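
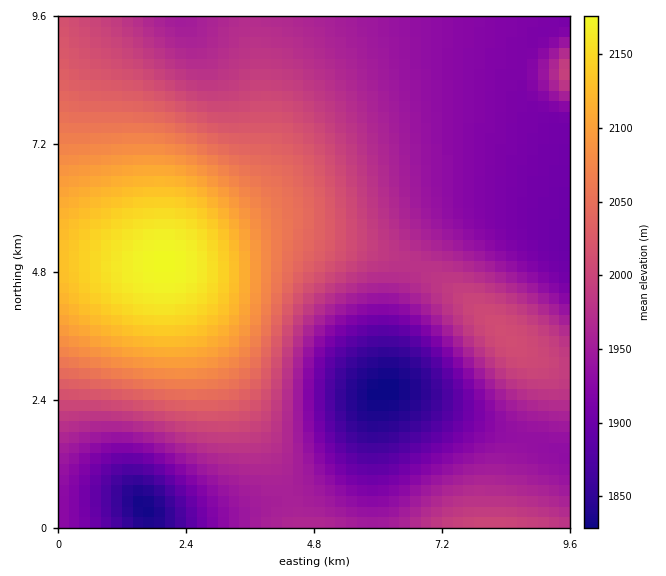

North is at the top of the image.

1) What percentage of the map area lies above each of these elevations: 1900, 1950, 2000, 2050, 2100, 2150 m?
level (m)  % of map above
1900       91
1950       63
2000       36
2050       21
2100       12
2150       4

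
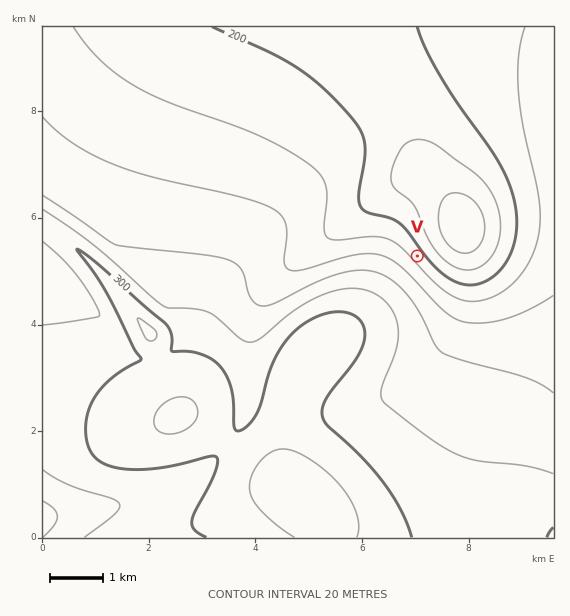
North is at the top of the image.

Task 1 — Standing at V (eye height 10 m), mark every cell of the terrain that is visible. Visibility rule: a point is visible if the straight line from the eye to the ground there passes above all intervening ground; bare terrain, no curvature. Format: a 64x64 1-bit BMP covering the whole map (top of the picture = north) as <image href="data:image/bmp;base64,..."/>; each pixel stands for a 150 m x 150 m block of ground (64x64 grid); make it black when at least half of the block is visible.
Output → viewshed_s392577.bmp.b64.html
<image width="64" height="64" href="data:image/bmp;base64,Qk0+AgAAAAAAAD4AAAAoAAAAQAAAAEAAAAABAAEAAAAAAAACAAATCwAAEwsAAAIAAAAAAAAA////AAAAAAAAAAAAAAAAAAAAAAAAAAAAAAAAAAAAAAAAAAAAAAAAAAAAAAAAAAAAAAAAAAAAAAAAAAAAAAAAAAAAAAAAAAAAAAAAAAAAAAAAAAAAAAAAAAAAAAAAAAAAAAAAAAAAAAAAAAAAAAAAAAAAAAAAAAAAAAAAAAAAAAAAAAAAAAAAAAAAAAAAAAAAAAAAAAAAAAAAAAAAAAAAAAAAAAAAAAAAAAAAAAAAAAAAAAAAAAAAAAAAAAAAAAAAAAAAAAAAB4AAAAAAAAAP8AAAAAAAAB/8AAAAAAAAH/4AAAAAAAA//wAAAAAAAH//AAAAAAAA//8AAAAAAAP//wAAAAAAD///AAAAAAAP//8AAAAAAB///wAAAAAAH///AAAAAAAP//8AAAAAAA///wAAAAAAD///AAAAAAAP//8AAAAAAA///wAAAAAAD///AAAAAAAf//8AAAAA/////wAAAAD/////AAAAAP////8AAAAAf////wAAAAA/////AAAAAD////8AAAAAP////wAAAAA/////AAAAAD////8AAAAAf////wAAAAB/////AAAAAP////8AAAAA/////wAAAAH/////AAAAAf////8AAAAD/////wAAAAP/////AAAAA/////8AAAAH/////gAAAAf////+AAAAB/////wAAAAP/////A=="/>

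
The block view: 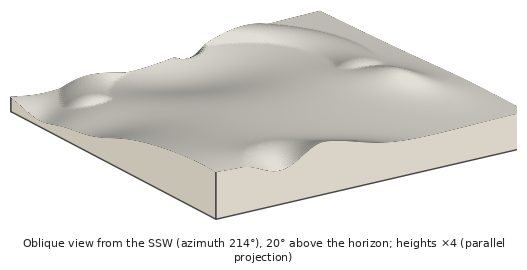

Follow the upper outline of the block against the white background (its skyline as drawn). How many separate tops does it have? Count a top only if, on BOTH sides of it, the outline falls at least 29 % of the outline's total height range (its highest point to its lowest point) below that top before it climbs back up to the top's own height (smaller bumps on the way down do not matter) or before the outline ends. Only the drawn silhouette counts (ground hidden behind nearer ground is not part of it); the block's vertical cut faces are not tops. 1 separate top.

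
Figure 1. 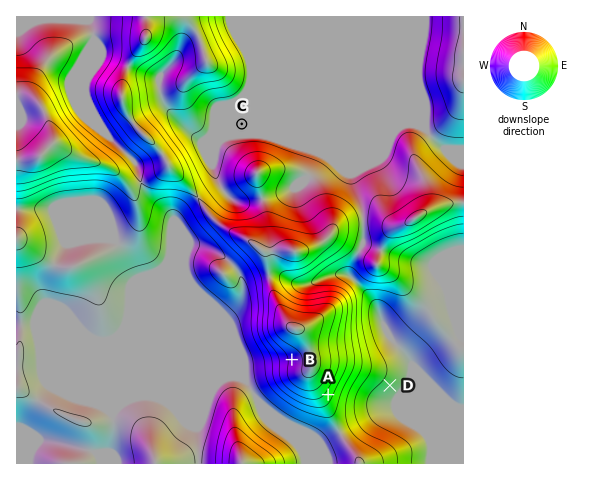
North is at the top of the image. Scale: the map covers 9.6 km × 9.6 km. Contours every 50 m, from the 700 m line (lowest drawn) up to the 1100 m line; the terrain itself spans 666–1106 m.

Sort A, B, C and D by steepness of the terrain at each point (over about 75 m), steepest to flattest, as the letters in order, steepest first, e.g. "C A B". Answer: A B D C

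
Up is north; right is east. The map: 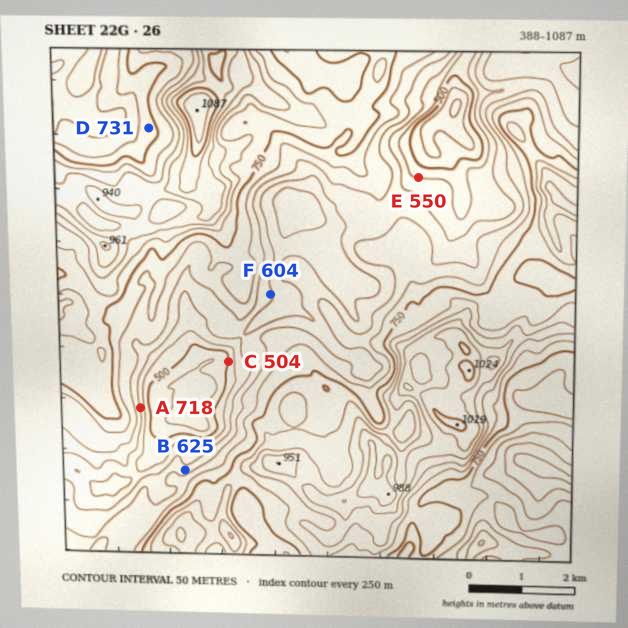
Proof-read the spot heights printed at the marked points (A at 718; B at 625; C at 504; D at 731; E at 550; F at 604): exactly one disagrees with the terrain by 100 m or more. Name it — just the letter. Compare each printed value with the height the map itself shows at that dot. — A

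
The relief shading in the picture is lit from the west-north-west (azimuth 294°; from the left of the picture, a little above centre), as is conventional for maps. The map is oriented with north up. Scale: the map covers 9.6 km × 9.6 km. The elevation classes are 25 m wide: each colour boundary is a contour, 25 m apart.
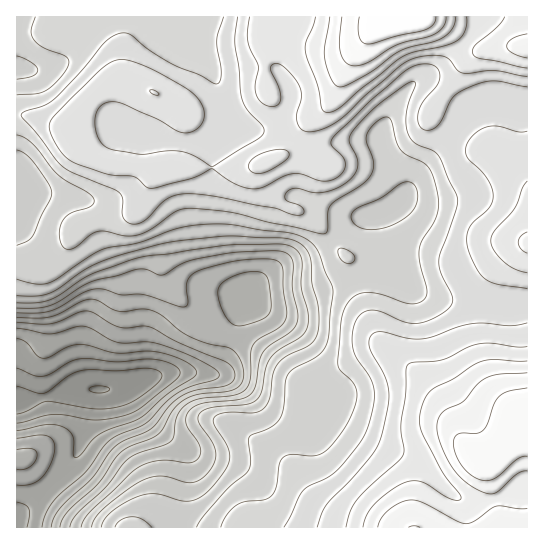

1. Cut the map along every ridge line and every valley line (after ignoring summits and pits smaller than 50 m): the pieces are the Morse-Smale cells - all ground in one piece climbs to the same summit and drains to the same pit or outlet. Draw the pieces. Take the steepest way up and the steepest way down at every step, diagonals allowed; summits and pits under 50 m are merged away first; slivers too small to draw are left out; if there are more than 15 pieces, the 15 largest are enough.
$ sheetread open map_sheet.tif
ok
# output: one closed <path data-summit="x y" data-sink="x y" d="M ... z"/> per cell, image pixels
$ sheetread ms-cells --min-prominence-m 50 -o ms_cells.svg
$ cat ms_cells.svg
<path data-summit="406 17" data-sink="99 390" d="M527 16l-257 0-1 10-5 15 1 52-31 14-20 5-20 1-48-25-17-7-11-1-15 5-18 16-9 14-5 17-8-5-33-11-14-1 1 413 163-1 0-16 8-42-1-16-8-9-14-9-16-14-17-27-8-7 42-14 49-1 8-10 13-41 13-24 12 6 17 0 13-3 35-12 48-12 19-8 0-19-10-36 15-9 6-6 12-23 24-28 25-36 16-10 10-2 30 5 7-1z"/><path data-summit="485 462" data-sink="99 390" d="M394 267l-20 9-48 12-35 12-13 3-17 0-12-6-13 24-13 41-8 10-49 1-42 14 8 7 17 27 16 14 14 9 8 9 1 16-8 42 1 17 347-1 0-222-37 0-61-8-15-6-8-7z"/><path data-summit="527 243" data-sink="99 390" d="M498 99l-17 2-15 10-26 36-24 28-12 23-6 6-15 9 9 29 1 24 3 5 19 20 11 5 16 4 49 5 37-2 0-198z"/><path data-summit="406 17" data-sink="17 69" d="M269 16l-252 0-1 98 31 7 16 6 8 5 5-17 9-14 18-16 15-5 11 1 17 7 48 25 20-1 20-5 31-14-1-52 5-15z"/>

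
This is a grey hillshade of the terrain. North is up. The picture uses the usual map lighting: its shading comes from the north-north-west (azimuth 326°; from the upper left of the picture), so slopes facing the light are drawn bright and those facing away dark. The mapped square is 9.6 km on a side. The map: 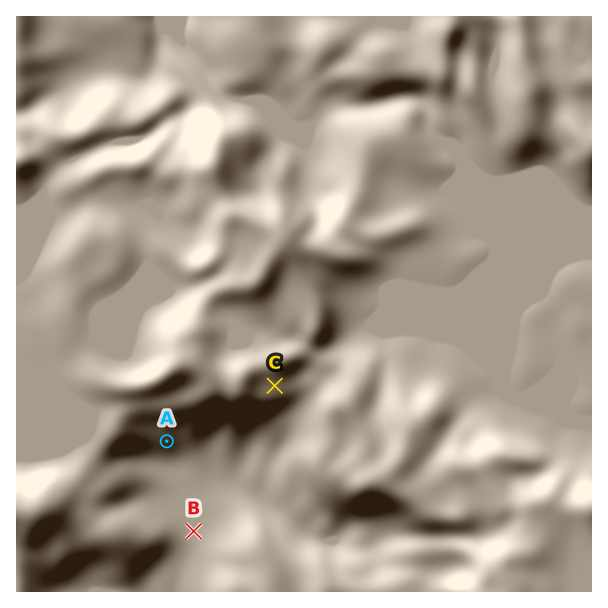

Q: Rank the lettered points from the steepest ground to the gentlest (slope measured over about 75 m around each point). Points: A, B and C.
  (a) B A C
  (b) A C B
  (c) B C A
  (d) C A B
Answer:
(b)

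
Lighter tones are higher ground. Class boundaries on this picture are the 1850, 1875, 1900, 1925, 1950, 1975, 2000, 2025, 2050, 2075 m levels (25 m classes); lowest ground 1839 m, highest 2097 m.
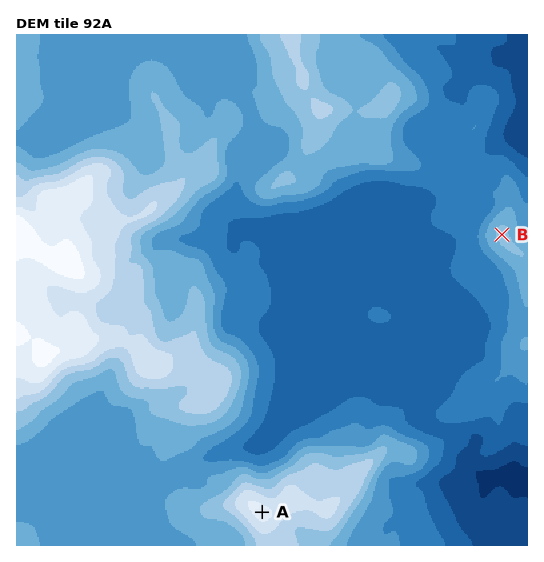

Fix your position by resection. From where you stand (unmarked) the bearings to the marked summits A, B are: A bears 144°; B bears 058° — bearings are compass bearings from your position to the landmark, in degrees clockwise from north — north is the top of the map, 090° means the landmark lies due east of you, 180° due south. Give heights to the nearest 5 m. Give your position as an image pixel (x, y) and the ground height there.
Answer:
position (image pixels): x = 198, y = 424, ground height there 1975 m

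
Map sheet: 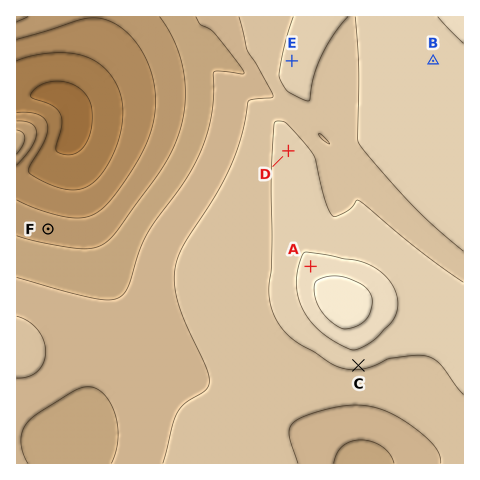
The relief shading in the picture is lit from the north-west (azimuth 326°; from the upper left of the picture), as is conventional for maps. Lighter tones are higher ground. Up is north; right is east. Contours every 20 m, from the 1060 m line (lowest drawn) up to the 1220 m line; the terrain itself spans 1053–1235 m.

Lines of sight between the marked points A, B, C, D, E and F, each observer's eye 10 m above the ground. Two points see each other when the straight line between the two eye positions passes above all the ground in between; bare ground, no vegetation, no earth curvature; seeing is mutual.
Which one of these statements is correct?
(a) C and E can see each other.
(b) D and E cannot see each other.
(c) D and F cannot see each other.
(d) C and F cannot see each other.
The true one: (d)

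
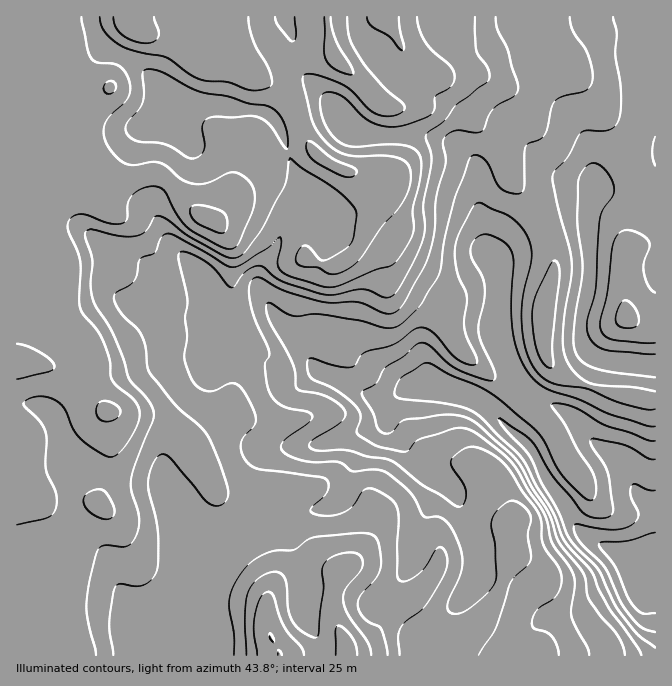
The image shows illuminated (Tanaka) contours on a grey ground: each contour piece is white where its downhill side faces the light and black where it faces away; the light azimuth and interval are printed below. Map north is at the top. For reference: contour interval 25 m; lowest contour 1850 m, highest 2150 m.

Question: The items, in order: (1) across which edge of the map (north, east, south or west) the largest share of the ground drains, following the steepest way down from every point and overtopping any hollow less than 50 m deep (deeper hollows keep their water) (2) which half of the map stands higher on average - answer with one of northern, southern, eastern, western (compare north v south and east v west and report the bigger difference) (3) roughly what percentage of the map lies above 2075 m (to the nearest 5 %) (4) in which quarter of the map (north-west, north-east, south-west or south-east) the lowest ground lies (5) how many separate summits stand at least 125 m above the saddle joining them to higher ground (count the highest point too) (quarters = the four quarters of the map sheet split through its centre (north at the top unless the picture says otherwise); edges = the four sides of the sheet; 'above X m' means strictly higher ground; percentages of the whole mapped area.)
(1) Most of the ground drains across the eastern edge.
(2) On average the western half of the map is the higher ground.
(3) About 40 % of the map lies above 2075 m.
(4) Look to the south-east quarter for the lowest ground.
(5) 1 summit rises at least 125 m above its surroundings.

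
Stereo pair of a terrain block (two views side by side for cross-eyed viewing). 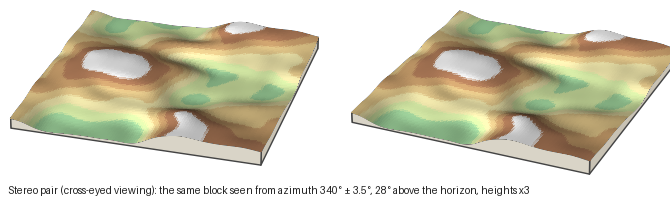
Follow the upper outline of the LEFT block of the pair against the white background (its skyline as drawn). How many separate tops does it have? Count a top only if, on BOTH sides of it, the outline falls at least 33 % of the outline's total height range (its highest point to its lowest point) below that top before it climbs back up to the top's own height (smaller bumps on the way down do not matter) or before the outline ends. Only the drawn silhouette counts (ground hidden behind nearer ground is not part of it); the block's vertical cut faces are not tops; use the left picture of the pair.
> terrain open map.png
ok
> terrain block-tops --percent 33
0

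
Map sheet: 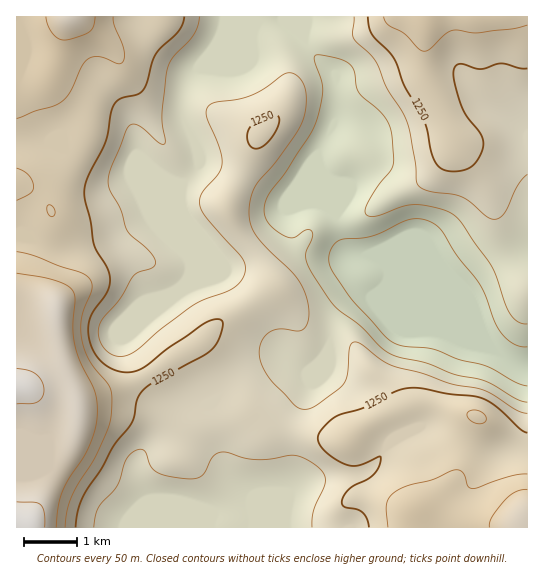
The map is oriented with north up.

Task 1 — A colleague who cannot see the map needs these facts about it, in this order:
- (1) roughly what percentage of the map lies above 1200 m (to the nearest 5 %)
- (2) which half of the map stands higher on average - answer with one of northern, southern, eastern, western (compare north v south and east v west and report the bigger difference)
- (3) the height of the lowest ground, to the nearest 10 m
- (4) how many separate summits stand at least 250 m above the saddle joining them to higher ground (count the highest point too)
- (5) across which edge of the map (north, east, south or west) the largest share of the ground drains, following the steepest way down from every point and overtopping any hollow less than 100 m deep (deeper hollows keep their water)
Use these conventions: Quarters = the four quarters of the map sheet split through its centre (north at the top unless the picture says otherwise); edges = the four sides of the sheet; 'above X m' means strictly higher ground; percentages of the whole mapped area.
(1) Roughly 60 % of the ground is higher than 1200 m.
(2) Taken as a whole, the western half is higher than the eastern.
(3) About 1080 m is the lowest elevation on the sheet.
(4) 1 summit rises at least 250 m above its surroundings.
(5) The largest share of the runoff leaves by the eastern edge.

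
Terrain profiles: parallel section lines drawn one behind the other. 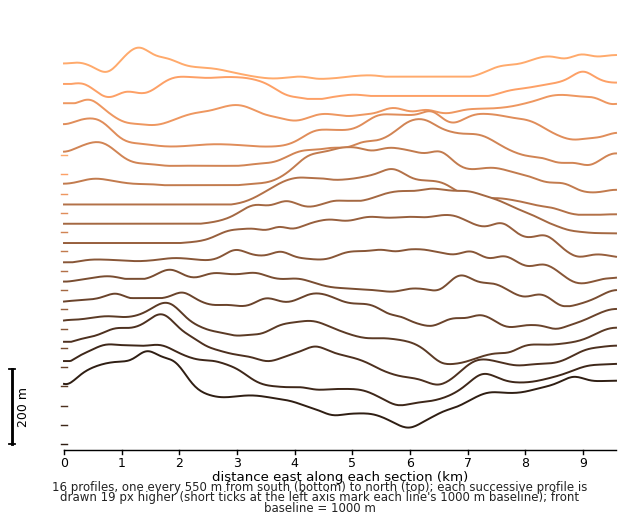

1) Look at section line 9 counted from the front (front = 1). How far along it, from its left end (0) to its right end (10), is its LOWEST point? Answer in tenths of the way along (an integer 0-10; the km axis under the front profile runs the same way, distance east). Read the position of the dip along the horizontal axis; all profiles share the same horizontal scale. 10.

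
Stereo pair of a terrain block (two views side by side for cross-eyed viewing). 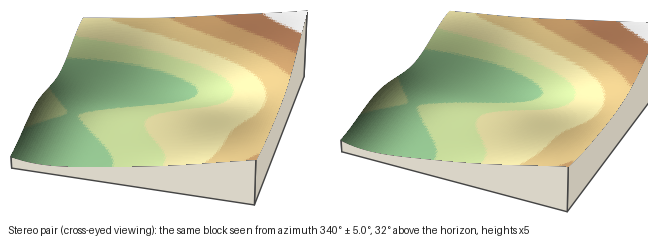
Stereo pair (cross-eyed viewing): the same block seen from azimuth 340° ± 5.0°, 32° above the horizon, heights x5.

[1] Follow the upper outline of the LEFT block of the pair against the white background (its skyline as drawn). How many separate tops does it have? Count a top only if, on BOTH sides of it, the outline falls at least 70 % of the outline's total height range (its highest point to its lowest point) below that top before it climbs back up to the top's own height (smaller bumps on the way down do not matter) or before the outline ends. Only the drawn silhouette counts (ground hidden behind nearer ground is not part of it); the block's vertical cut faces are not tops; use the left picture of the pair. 0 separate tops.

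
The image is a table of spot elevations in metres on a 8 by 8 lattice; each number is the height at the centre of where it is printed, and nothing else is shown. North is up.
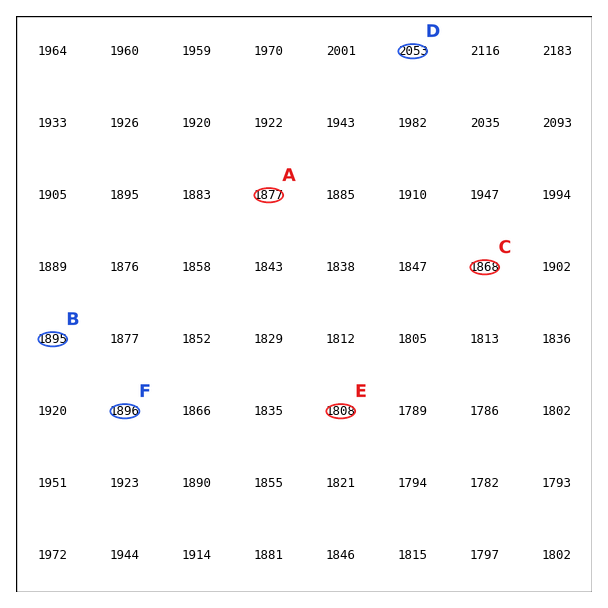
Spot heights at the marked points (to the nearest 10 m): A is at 1880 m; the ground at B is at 1890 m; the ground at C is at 1870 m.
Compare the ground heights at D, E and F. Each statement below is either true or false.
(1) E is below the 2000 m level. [true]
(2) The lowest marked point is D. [false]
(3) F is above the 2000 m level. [false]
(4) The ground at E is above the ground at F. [false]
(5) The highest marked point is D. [true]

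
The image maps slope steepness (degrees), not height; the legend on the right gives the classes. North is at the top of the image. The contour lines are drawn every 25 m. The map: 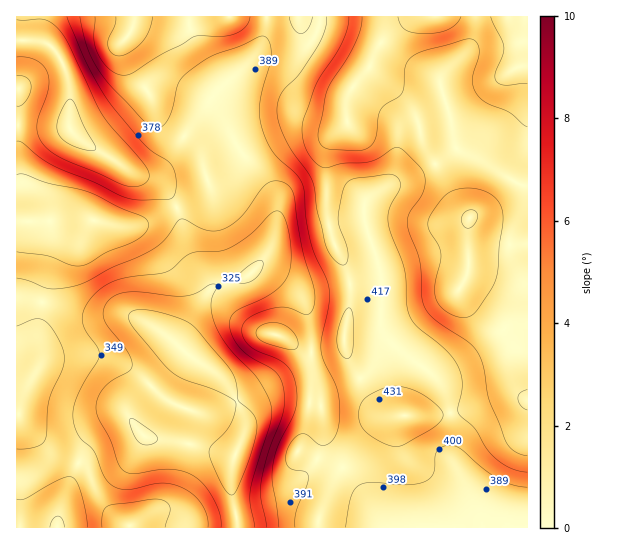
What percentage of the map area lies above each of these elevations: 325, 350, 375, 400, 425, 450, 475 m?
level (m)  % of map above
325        89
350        79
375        67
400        48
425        29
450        21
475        9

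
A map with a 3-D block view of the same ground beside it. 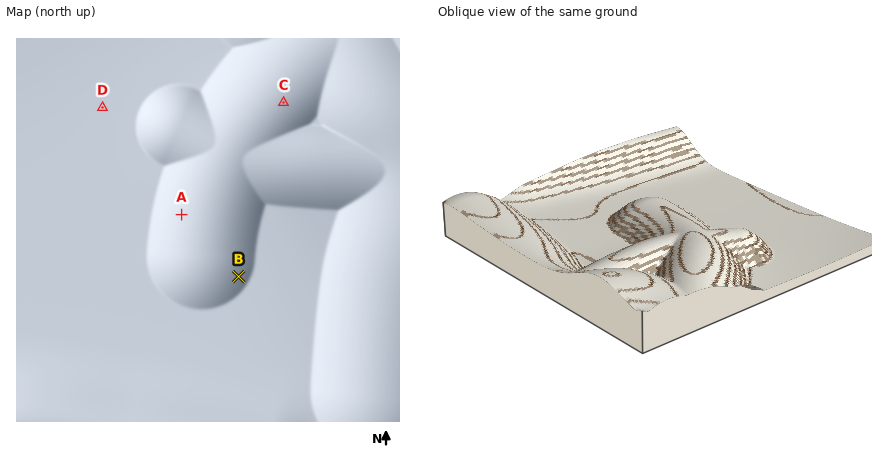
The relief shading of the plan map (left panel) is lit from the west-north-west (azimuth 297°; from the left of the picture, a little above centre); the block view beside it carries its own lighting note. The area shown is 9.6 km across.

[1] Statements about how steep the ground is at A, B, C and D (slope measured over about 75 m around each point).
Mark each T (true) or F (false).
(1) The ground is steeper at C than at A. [F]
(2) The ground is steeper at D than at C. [F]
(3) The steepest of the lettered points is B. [T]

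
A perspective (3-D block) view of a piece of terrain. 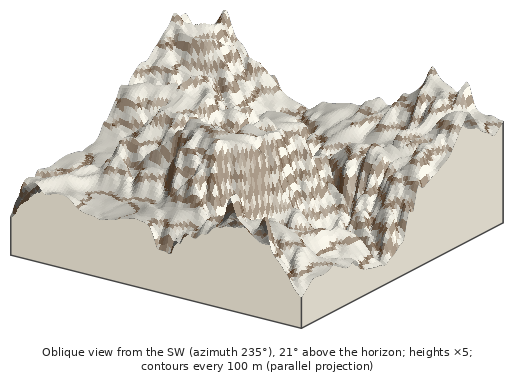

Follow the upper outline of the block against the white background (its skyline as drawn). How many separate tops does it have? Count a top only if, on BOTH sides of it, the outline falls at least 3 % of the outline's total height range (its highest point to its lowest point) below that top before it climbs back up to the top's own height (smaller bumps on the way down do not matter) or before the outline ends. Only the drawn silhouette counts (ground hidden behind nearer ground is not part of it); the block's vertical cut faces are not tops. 5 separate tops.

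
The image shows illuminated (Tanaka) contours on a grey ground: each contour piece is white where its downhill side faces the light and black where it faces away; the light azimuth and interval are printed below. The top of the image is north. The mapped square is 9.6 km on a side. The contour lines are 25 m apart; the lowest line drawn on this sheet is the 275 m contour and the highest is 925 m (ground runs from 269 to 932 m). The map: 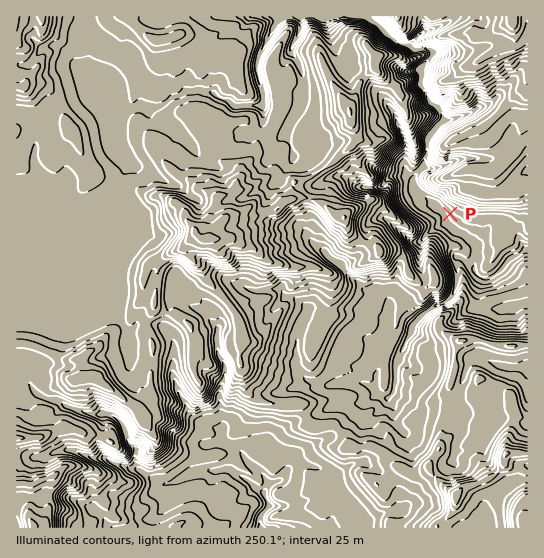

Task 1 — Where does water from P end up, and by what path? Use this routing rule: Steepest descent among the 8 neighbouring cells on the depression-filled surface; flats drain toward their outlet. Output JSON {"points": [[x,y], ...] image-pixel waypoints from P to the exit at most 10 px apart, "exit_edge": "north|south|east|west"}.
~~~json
{"points": [[450, 214], [446, 219], [454, 230], [465, 235], [474, 243], [475, 254], [475, 265], [478, 275], [489, 278], [499, 270], [510, 259], [521, 253], [527, 251]], "exit_edge": "east"}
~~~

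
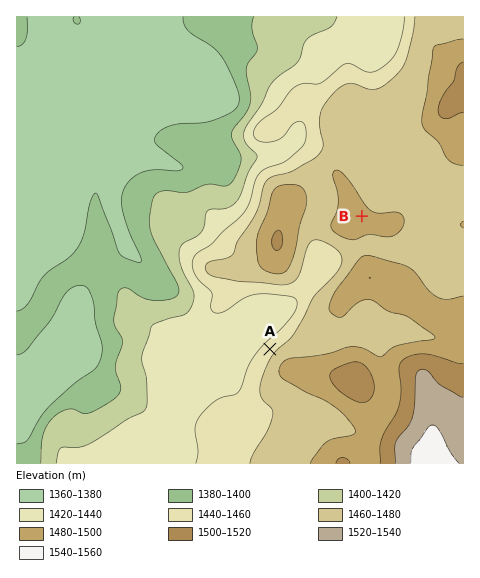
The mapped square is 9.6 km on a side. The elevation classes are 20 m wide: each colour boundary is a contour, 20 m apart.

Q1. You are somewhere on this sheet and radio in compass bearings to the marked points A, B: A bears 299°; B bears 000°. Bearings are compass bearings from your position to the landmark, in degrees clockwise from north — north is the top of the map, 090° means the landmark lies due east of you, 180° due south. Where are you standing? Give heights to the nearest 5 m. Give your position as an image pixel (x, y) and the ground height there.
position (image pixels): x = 362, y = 400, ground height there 1500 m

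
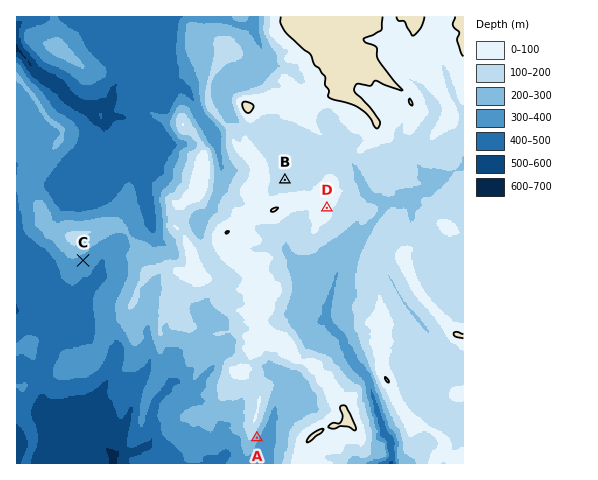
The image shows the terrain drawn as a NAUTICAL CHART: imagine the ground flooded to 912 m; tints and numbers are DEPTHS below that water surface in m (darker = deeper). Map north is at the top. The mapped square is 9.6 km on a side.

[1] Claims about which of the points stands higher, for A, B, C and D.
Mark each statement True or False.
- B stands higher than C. True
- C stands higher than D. False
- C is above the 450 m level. True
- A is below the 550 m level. False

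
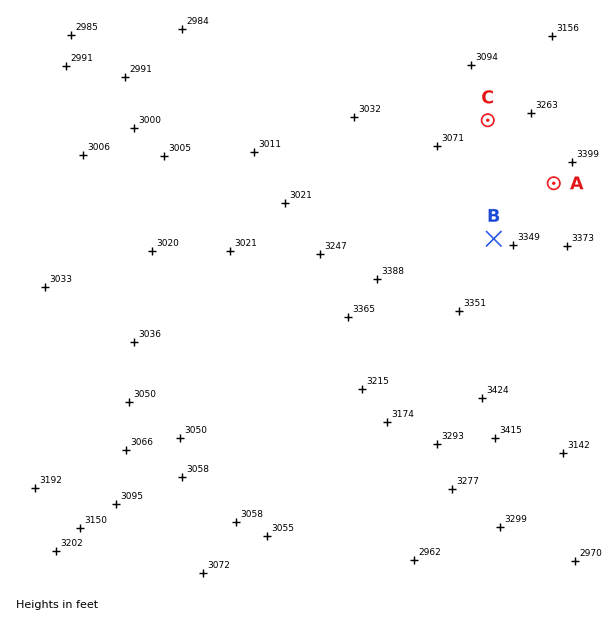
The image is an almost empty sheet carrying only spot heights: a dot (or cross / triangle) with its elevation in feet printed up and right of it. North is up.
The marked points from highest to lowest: A B C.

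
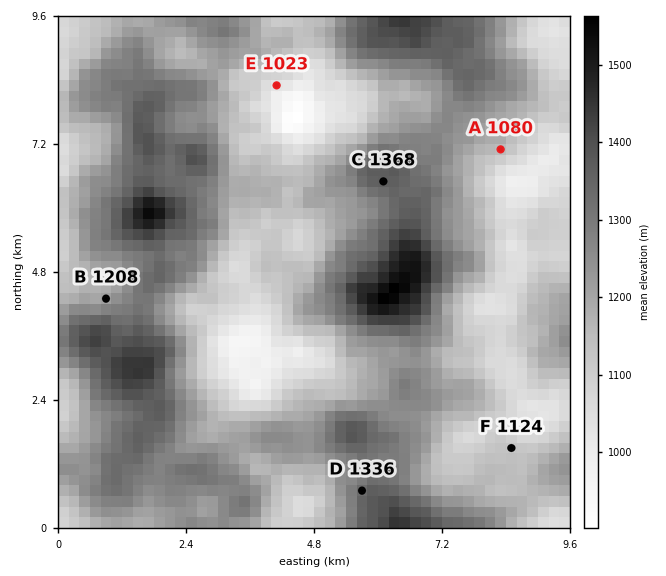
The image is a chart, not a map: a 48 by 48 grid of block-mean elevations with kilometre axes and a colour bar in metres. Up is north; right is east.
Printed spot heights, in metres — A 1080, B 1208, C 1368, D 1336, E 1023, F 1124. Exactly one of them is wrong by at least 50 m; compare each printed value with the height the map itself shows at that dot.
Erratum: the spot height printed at A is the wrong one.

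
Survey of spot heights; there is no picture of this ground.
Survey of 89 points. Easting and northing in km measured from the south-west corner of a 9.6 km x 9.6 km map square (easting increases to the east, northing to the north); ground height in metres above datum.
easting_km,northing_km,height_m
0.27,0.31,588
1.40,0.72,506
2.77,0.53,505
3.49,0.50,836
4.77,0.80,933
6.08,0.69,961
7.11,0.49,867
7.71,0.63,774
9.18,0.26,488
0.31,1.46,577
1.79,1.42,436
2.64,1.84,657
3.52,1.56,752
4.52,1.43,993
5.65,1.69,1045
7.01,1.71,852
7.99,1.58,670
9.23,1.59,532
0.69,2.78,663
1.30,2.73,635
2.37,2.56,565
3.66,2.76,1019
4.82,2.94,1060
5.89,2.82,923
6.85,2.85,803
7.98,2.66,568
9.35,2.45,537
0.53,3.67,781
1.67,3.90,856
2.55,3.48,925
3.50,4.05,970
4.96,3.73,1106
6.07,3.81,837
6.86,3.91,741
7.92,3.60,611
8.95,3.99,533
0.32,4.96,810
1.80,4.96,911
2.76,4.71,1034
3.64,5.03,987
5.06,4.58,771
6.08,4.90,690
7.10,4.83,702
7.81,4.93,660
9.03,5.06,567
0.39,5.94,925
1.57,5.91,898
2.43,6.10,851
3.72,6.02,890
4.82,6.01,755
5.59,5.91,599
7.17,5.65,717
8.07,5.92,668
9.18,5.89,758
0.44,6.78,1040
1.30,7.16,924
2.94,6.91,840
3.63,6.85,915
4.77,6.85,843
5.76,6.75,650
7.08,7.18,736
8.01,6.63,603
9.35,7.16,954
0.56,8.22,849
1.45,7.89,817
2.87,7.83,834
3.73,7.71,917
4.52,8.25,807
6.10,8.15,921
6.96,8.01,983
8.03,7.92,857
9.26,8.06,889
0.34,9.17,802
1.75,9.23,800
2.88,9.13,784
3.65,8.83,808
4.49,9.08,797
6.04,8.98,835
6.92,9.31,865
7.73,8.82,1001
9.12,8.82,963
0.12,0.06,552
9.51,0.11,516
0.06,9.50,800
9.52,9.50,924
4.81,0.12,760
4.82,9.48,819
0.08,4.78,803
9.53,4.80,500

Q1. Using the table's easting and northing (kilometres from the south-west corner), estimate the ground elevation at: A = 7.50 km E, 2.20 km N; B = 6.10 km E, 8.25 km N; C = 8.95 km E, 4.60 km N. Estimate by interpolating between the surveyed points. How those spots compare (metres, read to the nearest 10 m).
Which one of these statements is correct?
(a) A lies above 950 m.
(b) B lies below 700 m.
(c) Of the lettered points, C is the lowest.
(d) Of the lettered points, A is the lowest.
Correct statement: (c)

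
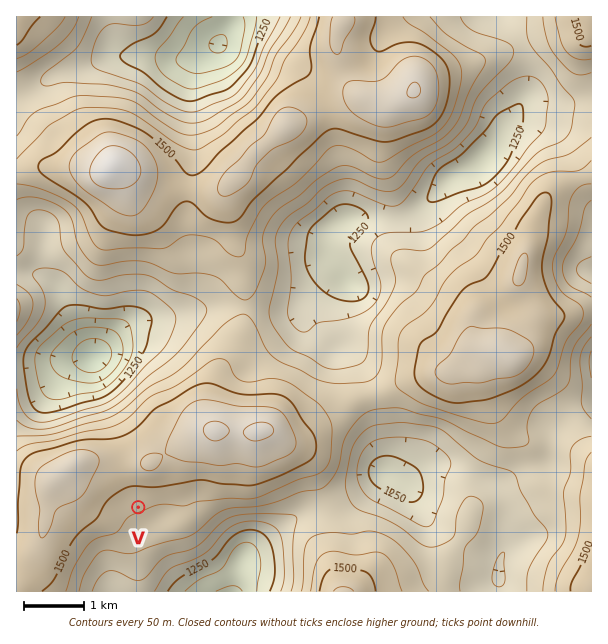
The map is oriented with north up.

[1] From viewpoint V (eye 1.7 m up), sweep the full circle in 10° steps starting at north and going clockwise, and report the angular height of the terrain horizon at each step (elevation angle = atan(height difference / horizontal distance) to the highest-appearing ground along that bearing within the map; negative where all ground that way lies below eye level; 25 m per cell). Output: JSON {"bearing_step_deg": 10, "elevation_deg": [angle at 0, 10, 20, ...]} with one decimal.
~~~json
{"bearing_step_deg": 10, "elevation_deg": [7.6, 8.1, 7.9, 7.0, 5.6, 4.7, 3.7, 2.6, 1.0, 0.2, 0.5, 1.2, -2.7, -3.6, -4.3, -4.7, -5.0, -5.0, -4.7, -4.3, -3.6, -2.5, -0.6, 1.3, 2.4, 3.1, 3.6, 4.5, 5.3, 5.6, 5.7, 5.9, 6.1, 6.2, 6.5, 7.0]}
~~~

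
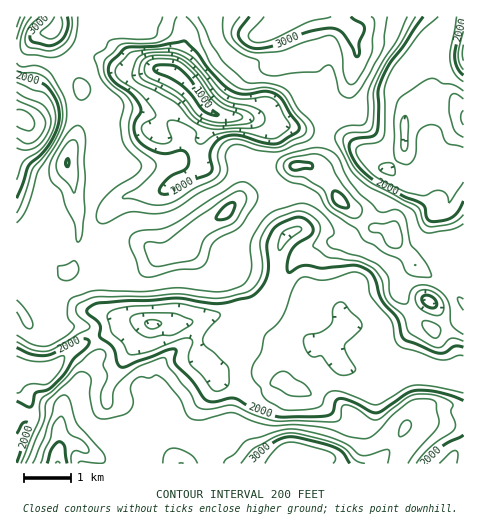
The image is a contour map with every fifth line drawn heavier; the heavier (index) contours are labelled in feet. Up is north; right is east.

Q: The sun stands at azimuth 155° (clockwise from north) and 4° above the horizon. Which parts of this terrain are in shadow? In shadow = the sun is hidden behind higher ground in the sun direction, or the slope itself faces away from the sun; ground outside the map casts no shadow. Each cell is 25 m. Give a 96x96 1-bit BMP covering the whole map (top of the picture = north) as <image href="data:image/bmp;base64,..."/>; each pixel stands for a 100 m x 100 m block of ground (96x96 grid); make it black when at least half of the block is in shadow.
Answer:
<image width="96" height="96" href="data:image/bmp;base64,Qk2+BAAAAAAAAD4AAAAoAAAAYAAAAGAAAAABAAEAAAAAAIAEAAATCwAAEwsAAAIAAAAAAAAA////AAAAAAD/gAAAAA/+AAH4AAP/gAAAAA//AAH8AAP/gAAAAA//gH/+AAP/wEAAAB//////AAL/x8AAAB//////AAD//4AAAB//////gAD/nwAAAB//////wAD/ngAAAB//////wAD/3n4AB///////4AD/3P+AB///////8AD/2P/AD///////+AD/wP/gD///////+AD/wP/gD////////AH/4H/AD///////////4H+AD///////////8H8AP///////////8D+fP///////////+D//P/////////7//B/+H/////////z//x/8//////////z//5/8//////////j//x/+//////////D//w//f////////+D//8///////////4D//////////////wDwf////////////ADAH///////////8ACAB///////////4AAAAP//////////4AAAAD//////////8EAAD///////////4fgAD///////////w/wAD///////////B/wABv/////////+B/wAAD/h///////8B/gAAAAAf//////8B/AAAAAAH///v//7B8EAAAAAAAH/nH//gAAAAAAAAAA/gD//gAAAAAAAAAADgB//gAAAAAAAAAAAwAfPAAAAAAAAAAAAwAAAAAAAAAAAAAAA4AAAAAAAAAAAAAAA4AAADgAAAAAAAAAB8AAADgAAAAADwAAB+AAAHAAAAAAP8AAB/gAAHAAAAAB/+AAB/8AACAAAAAD/+AAB//gAAfgAAAH//AAA//ABgf+AAH3//gAA//ARg//AAH///wAAf+A/w//gAH///8AAH8A/w//wAH////AAAAAf4//wAD////gAAAAf///wAD////wAAAB////4AB////4AAAH////4IA////8AAD/////4AA/////AAD/////4AAf////gAD/////8AAf////gAD/////8AAH////AAD//////AAD///+AAD//////wAB///8AwDP///z/wAB///8D/mP///j/4AB///4P//v///j/4AD///4///////f/8AD//////////+//+AD//////////8//+AH///////f//5///AH//////+f//4///AH//////8OD/8///AH//////4AD/+//+AH//////4AD//z/+AD//////wAB/5j/8AD//////gAB/gD/8AD//////AAB/wD/4AD/////+AAB/4D/4Af/////8AAB/8D/wA//////8AAA4cD/iB////7/4AAAwMD/jj////h/wAAAAAD/Hj////B+AAAAAAD+Hj///+BwAAAAAAD8HD///8BgAAYAAAD4PD///4AIAA4AAAQAGA///wAAAA4AAA8AAAP//gAAAA4AAA+AAAH//AAAAAwAAA+AAAD/4AAAABgAAB/AAAAAAAAAAAAAAB/wAAAAAwAAAAAAAB/8AAAAAg/wAAAAAD//AAAAAA/4AAAAAD//gAAAAA/8AADgAD//gAAAAB/+AADwAD8="/>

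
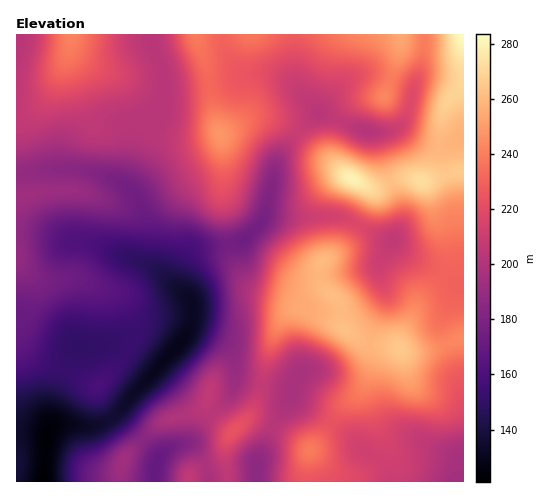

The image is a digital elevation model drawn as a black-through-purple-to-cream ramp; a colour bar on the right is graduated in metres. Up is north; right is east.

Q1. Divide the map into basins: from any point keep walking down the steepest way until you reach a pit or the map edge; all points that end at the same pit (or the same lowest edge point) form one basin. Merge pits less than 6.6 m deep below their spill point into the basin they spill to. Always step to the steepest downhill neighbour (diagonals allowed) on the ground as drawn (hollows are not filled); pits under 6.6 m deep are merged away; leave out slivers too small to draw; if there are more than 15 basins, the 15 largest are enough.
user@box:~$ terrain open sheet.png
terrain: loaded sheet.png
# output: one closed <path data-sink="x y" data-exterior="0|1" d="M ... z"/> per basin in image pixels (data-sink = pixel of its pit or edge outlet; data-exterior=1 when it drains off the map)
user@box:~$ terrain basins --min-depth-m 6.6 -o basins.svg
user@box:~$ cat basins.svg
<path data-sink="179 345" data-exterior="0" d="M196 36l-4 7-10 5-63 23-11-1-24-10-12-10-2-7-5 20-19 35-12 12-18 5 0 144 11 13 12 7 20 1 19-2 40 16 6 8 10 20 2 12-17 30-21 22 0 8 10 21 16 22 6 15 31-30 34-10 7-4 5-6 3 8 18 18 6 3 4-4 10-10 8-14 13-53 13-31 13-11 20 0 17-13-10-2-10 8-10 3-14-9-29-7-10-4-11-14-8-18-7-51-2-65-7-21-8-51z"/><path data-sink="43 481" data-exterior="1" d="M17 259l-1 222 103 1 2-16 8-15 0-5-24-37-7-15 0-8 21-22 16-26 1-8-4-14-11-19-10-6-33-13-36 2-15-8z"/><path data-sink="367 131" data-exterior="0" d="M463 34l-266 0 0 5 9 25 8 51 7 19 31-16 15 0 13 4 13 6 53 47 21 12 10 1 22-9 25 2 12-10 4-14 2-41 6-15 16-17z"/><path data-sink="460 481" data-exterior="1" d="M463 338l-42 13-17 0-6-3-16 3-6 6-14 31-24 23-14 23-14 16-4 16 0 15 157 1z"/><path data-sink="257 481" data-exterior="1" d="M333 295l-18 13-20 0-4 2-11 13-11 27-13 53-8 14-17 17-5 9-1 19 4 20 77 0 4-32 14-16 14-23 24-23 14-31 8-7 14-3-29-3-23-14-3-3-3-23z"/><path data-sink="393 240" data-exterior="0" d="M414 179l-15 0-22 9-9-1 3 5 0 7-15 32-20 22-14 9-3 4 0 14 4 8 12 8 5 8 3 23 15 13 11 4 31 3 2-13 16-32 25-26 6-13-3-25-10-20-7-26-8-11z"/><path data-sink="155 465" data-exterior="0" d="M207 402l-5 6-34 11-10 6-12 10-22 23-3 8-1 15 68 1 5-9 24-11 6-5 4-18 6-8-23-21z"/>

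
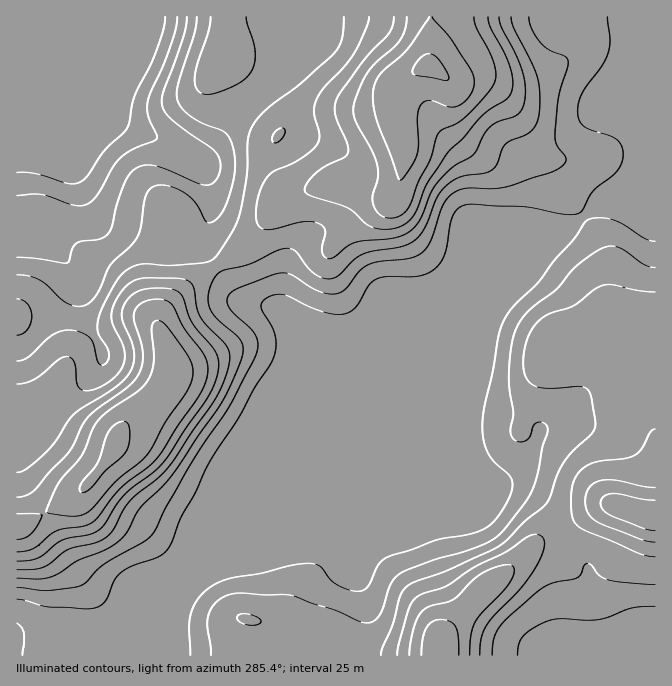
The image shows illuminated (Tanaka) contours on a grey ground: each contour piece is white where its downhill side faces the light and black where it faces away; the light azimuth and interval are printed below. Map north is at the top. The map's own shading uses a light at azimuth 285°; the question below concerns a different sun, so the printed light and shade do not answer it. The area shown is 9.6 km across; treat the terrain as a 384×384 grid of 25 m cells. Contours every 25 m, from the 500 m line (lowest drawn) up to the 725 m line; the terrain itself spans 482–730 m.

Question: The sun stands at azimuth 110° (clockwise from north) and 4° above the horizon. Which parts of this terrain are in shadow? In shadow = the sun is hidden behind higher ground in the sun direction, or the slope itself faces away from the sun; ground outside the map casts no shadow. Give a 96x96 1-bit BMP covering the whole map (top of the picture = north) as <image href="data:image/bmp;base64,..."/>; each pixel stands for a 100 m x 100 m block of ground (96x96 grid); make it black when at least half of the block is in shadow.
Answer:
<image width="96" height="96" href="data:image/bmp;base64,Qk2+BAAAAAAAAD4AAAAoAAAAYAAAAGAAAAABAAEAAAAAAIAEAAATCwAAEwsAAAIAAAAAAAAA////AAAAAAAAAAB4AAAD/AAAAAAAAAD4AAAH/AAAAAAAAAD4AAAf/AAAAAAAAAD4AAA//gAAAAAAAAD4AAB//gAAAAAAAAD8AAD//gAAAAAAAAD+AAH//gAAAAAAAAH/AAH//AAAAAAAAAD/AAP//GAAAAAAAAD/AAP//fAAAAAAAAA+AAP///gAAAAAAAAAAAH///wAAAAAAAAAAAD///4AAAAAAAAAAAAf//+AAAAAAAAAAAAP///AAAAAAAAAAAAH///gAAAAAAAAAAAD///wAAAAAAAAAAAB///wAAAAAAAAAAAA///4AAAAAAAAAAAAH//8AAAAAAAAAAAAA//8AAAAAAAAAAAAAP/8HgAAAAAAAAAAAD/+fwA8AAAAAAAAAA///wB/AAAAAAAAAAf//wD/gAAAAAAAAAH//wD/gAAAAAAAAAH//gD/wAAAAAAAAAH//AD/4AAAAAAAAAP/+AD/8AAAAAAAAAP/+AD/8AAAAAAAAAAD+AD/+AAAAAAAAAAA4AD/+AAAAAAAAAAAAAD//AAAAAAAAAAAAAB//AAAAAAAAAAAAAB//gAAAAAAAAAAAAA//wAAAAAAAAAAAAA//4AAAAAAAAAAAAA//8AAAAAAAAEAAAAf/+AAAAAAAAPAAAAH//AAAAAAAAPgAAAB//gAAAAAAAfwAAA4//gAAAAAAAfwAAA4//gAAAAAAAf4AAA8f/gAAAAAAA/4AAAcf/gAAAAAAA/4AAAAf/gAAAAAAA/4AAAA//gAAAAAAA/8AAAB//AAAAAAAA/8AAAD//AAAAAAAA/8AAAD//AAAAAAAA/+AAAD//AAAAAAAAf/AAAH//AAAAAAAAf/AAAH//AAAAAAAAP/gAAP//AAAAAAAAD/wAAP//AAAAAAAAA/4AAP/+AAAAAAAAAP4AAf/8AAAAAAAAAH8AAf/8AAAAAAAAAD+AAf/4AAAAAAAAAB/AAAH4AAAAAAAAAAfAAAA4AAAAAAAAAAAAAAAAAHAAAAAAAAAAAAAAAHgAAAAAAAAAAAAAAH4AAAAAAAAAAAAAAH8AAAAAAAAAAAAAAH+AAAAAAAAAAAAAAP+AAAAAAAAAAAHwAP+AAGAAAAAAAAP4Af/AAHAAAAAAAAf4Af+AAPAAAAAAAA/8A/+AAPAAAAAAAA/8B/8BgPgAAAAAAB/8D/8DwfAAAAAAAB/8D/8BwfAAAAAAAA/8D/8AA/AAAAAAAAf8B/8AA+AAAAAAAAH8AP+AA8AAAAAAAAAMAD+AAAAAAAAAAAAOAA/ACAAAAAAAAAAPAAfgPAAAAAAAAAAfgAPgf4AAAAAAAAAf8ADg/8AAAAAAAAA/+AAD/+AAAAAAAAB//AAP/+AAAAAAAAB//AAf//AAAAAAAAD//gAf//AAAAAAAAD//wAf//gAAAAAAAD//wAf//4AAAAAAAH//wA///8AAAAAAAH//4A///+AAAAAAAH//4A///+AAAAAAAH//4Af//+AAAAAAAH//8AP//+AAAAAAAH//8AH//+AAAAAAAD//8AD//+AAAAAA="/>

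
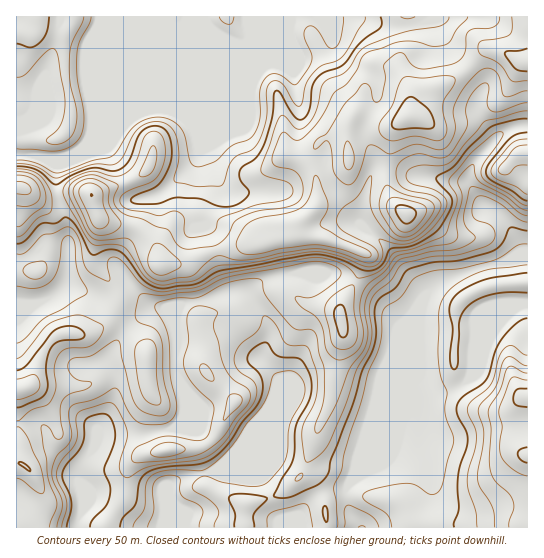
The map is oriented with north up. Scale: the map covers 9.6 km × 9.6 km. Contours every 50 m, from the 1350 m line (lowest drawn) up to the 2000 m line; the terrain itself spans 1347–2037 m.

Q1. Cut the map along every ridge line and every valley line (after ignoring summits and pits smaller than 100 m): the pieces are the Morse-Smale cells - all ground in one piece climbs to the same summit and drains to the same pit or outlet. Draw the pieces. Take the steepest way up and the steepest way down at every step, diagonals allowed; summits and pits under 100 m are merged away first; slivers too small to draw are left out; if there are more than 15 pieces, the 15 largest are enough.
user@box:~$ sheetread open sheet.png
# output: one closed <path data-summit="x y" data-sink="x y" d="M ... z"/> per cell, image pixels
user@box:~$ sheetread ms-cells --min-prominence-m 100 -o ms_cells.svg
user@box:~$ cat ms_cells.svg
<path data-summit="410 117" data-sink="17 155" d="M411 16l-310 0-1 9-12 28 0 40 4 14 0 24-5 12-12 11 8 1 23-7 14 19 15 32 15-2 15-6 30-28 3-7-10 41 3 19 8 0 8 5 24 6 27 16 35-8 3-2 0-8 19-16 2-7-1-27-4-14 5-18 9-6 19 0 2 4 1-15 6-10 28 9 11 0 18-11 1-21-11-20-1-11 16-19 0-16z"/><path data-summit="410 117" data-sink="362 527" d="M527 16l-114 0 3 11 0 16-16 19 1 11 11 20-1 21-18 11-11 0-28-9-6 10-1 15-2-4-19 0-9 6-5 15 5 29-1 19-20 19 0 8-13 4-3 4 0 4 9 46 17 13 31 7 4 8 2 20-12 62-12 25-6 21-12 28-20 18-35 11-2 11 2 13 114-1-12-20-1-20 6-8 7-28 65-154-1-6-33-41-31-27 0-12 7-24 8-19 18 0 21 8 53 7 4-14 6-11 22-23 12-7 17-3z"/><path data-summit="527 397" data-sink="362 527" d="M527 259l-18 1-43 12-28 12-13 11-62 150-10 34-6 8 1 20 13 21 167-1z"/><path data-summit="410 117" data-sink="181 527" d="M282 237l-17 6-20 1-29 7 8 32 7 8-34 11 0 20 6 27 0 17 5 9 25 24 2 4-7 8-13 27-9 7-12 4-33 2-19 4-7 4-8 15-3 24-19 25 0 5 140 0 1-24 35-11 20-18 12-28 6-21 12-25 12-62 0-13-3-12-3-3-31-7-17-13-9-46z"/><path data-summit="21 389" data-sink="362 527" d="M70 287l-7 0-9 9-13 7-25 2 0 197 11 12 7 14 43-1 0-5 6-11 0-16-6-16 2-8 17-28 1-13 12-20 6-16 0-17-8-16 16-31-33-35z"/><path data-summit="410 117" data-sink="362 527" d="M129 283l-27 12-11 0 9 12 21 20 2 4-16 30 8 16-2 22-9 22-7 9-1 13-13 20-6 14 6 18 0 16-6 11 1 6 26-1 20-29 3-24 8-15 7-4 19-4 33-2 12-4 9-7 13-27 7-8-2-4-25-24-5-9 0-17-6-27 0-20-16 3-5 6-2 12-9-15-12-3-7-4z"/><path data-summit="406 214" data-sink="362 527" d="M393 168l-18 0-2 2-12 36-1 17 31 27 35 45 8-8 17-10 31-10 25-6 13-8-3-12-13-22-10-8-8-3-19-25-53-7z"/><path data-summit="38 17" data-sink="17 155" d="M99 16l-83 1 1 138 18 1 7 3 20 0 15-6 10-10 5-12 0-24-4-14 0-40 12-28z"/><path data-summit="91 195" data-sink="362 527" d="M86 192l-15 0-14 3 11 39 0 37-4 15 34 10 31-13 17 18 7 4 12 3 9 15 4-15 5-4 13-3-5-27-6-7-8-2 10-2 29-13-9-23-2-2-10 2-4-10-16 4-15 21-1 15-4-12-16-16-40-10-6-14-1-10z"/><path data-summit="91 195" data-sink="17 155" d="M106 148l-44 11-15 0 10 7 0 28 14-2 19 1 9 26 40 10 16 16 3 7 2-10 9-15 6-6 16-4-3-20 9-38-14 16-22 18-11 4-15 2-15-32z"/><path data-summit="527 153" data-sink="362 527" d="M527 125l-16 3-12 7-22 23-9 19 0 5 12 20 6 6 12 5 17 22 5 12 0 6-9 7 17-2z"/><path data-summit="21 187" data-sink="362 527" d="M23 188l-7 1 1 72 12-4 16-13 23 2-1-21-10-30-20 1z"/><path data-summit="410 117" data-sink="362 527" d="M58 244l-13 0-16 13-13 5 1 42 24-1 13-7 11-11 3-14 0-24z"/><path data-summit="21 187" data-sink="17 155" d="M22 155l-6 0 0 32 7 1 14 8 20-1 0-29-11-7z"/><path data-summit="91 195" data-sink="181 527" d="M215 251l-28 12-10 2 8 2 6 7 6 27 34-10-7-8z"/>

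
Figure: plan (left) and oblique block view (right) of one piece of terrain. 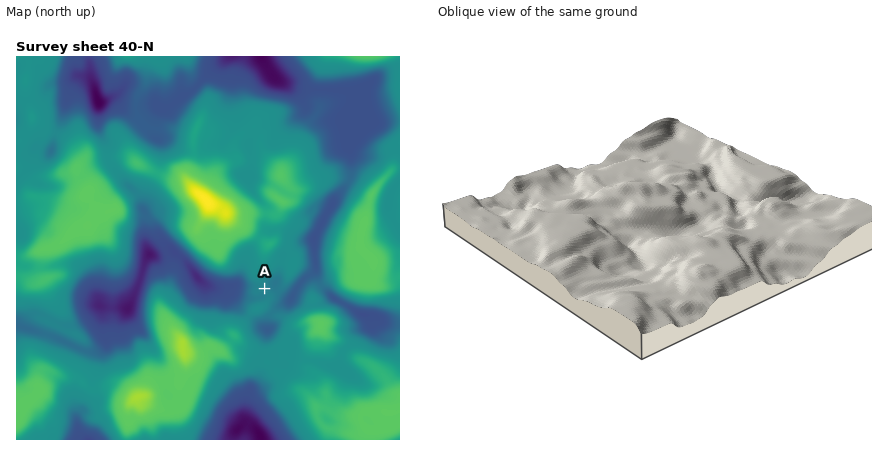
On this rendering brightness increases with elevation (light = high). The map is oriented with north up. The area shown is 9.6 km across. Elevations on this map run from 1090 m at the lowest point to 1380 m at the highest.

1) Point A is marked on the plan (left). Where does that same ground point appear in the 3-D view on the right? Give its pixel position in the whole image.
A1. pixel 718 213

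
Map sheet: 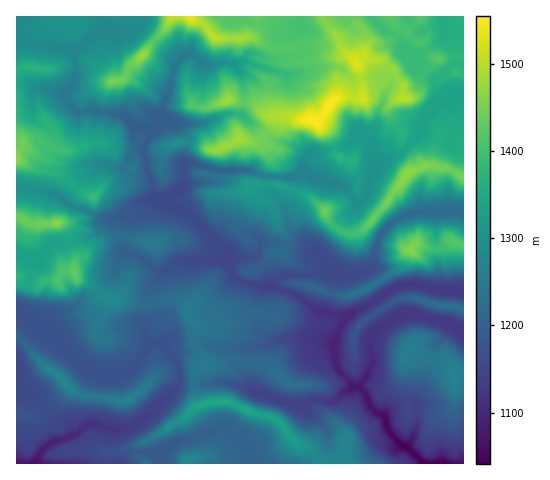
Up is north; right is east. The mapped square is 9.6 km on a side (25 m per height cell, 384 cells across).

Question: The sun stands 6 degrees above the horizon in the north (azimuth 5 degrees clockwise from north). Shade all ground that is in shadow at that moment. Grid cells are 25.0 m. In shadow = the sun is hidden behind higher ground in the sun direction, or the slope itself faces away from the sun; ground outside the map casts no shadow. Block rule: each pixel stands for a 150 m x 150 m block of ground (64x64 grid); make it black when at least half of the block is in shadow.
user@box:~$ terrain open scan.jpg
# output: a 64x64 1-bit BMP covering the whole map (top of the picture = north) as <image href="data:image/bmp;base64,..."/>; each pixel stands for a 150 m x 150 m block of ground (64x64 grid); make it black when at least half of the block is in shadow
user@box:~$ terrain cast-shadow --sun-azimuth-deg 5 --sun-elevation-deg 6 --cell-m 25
<image width="64" height="64" href="data:image/bmp;base64,Qk0+AgAAAAAAAD4AAAAoAAAAQAAAAEAAAAABAAEAAAAAAAACAAATCwAAEwsAAAIAAAAAAAAA////AAAAAAD//5xh/+AAf/AD/g//wAD/HgB///+AA88f/x///gADjwf/x//+AAeGB//j//wADgIP//D/+AAMBg//8H+BwB4HH//4Hgf4P88/4HwAP/wn3z8APAB/8+f8PgAeH/wBx/h8AAQ/8AHH4PEYAAjgAwPA57wAAAAEAADPvgAAAAYAAP/+AAAADmQA//AAAGQ/dxb/gAEAHz//j//DAYAHP////8fhAAA/////x/4AAH/////nDgAAf//+/+AAAAD/////4AAAA////53gAAD/////AYAAA/////8AIBg/H////3wgPn+P/////BB//+/////+Aff////+P/8BgH////wA/6AAf////AD/sAB///w/AIB8AH/7+B//AH8B//P4D/8A/4H//+AP/8f/7///4Af//4/////9g///BB////+B//4AH////8D/+AAX////4H7f/hf////sADP+l/////4AB3zX/////wAAEMPBx///gAAD4eAP//+AAA///B///8AAD//+f+f/wAAf///wB//AAP///8AH/+AA//8HAAfz4D4//wAAAAgwfh//MAAACA9/F//4AACAH38A///CAcAaYED///+PsBwAAH//8A8QDAAAH//4AAAAA4AP//AAAGAYAA//wAQAAAAAB/AAEAAAAAYH4AAwBGAABAOAAAAAAA=="/>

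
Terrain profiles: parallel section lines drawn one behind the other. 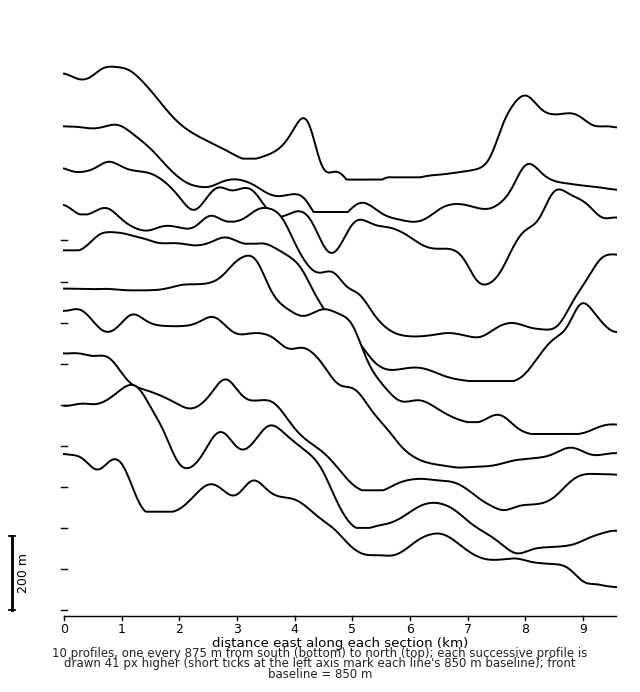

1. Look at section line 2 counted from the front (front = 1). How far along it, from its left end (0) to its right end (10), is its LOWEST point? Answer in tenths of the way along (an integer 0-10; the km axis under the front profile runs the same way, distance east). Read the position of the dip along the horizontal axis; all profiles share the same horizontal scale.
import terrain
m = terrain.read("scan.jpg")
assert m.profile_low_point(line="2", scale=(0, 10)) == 8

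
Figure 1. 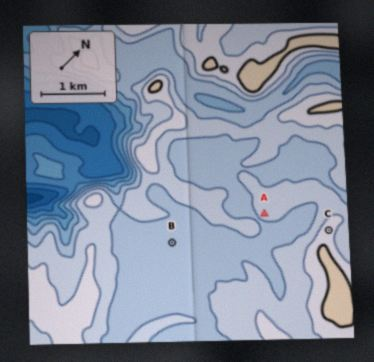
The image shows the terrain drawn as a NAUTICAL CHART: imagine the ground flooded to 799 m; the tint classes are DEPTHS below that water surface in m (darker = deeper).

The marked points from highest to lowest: C A B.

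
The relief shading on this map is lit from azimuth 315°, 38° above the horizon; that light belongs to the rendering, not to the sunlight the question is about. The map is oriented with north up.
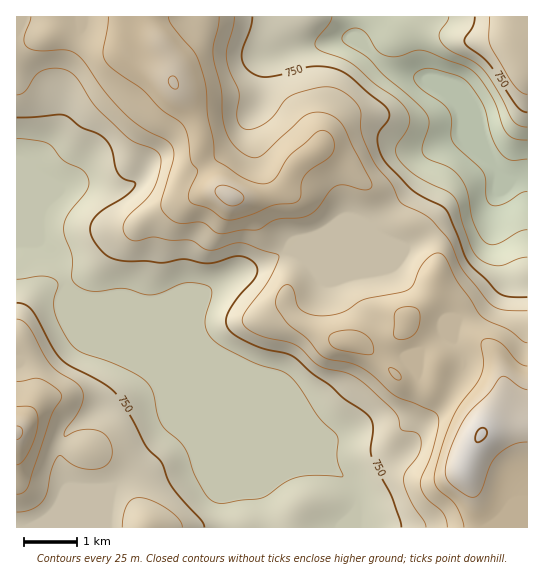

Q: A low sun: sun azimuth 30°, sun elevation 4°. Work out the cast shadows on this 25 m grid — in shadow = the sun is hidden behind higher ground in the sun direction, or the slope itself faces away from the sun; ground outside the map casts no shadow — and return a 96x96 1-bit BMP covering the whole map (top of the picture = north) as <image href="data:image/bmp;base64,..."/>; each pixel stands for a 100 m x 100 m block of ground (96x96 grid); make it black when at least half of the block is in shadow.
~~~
<image width="96" height="96" href="data:image/bmp;base64,Qk2+BAAAAAAAAD4AAAAoAAAAYAAAAGAAAAABAAEAAAAAAIAEAAATCwAAEwsAAAIAAAAAAAAA////AAAAAAAAAAAAAAAAAAA/gAAAAAAAAAAAAAB/wAAAAAAAAAAAAAB/4AAAAAAAAAAAAAB/8AAAAAAAAAAAAAD/8AAAAAAAAAAAAAD/+AAAAAAAAAAAAAD/+AAAAAAAAAAAAAAH8AAAAAAAAAAAAAAD8AAAAAAAAAAAAAABwAAAAAAAAAAAAAAAAAAAAAAAAAAAAAAAAAAAAAAAAAAAAAAAAAAAAAAAAAAAAAAAAAAAAAAAAAAAAAAAAAAAAAAAAAAAAAAAAAAAAAAAAAAAAAAAAAAAAAAAAAAAAcAAAAAAAAAAAAAAA/AAAAAAAAAAAAAAB/gAAAAAAAAAAAAB//44AAAAAAAAAAAP///8AAAAAAAAAAAf///8AAAAAAAAAAAf///4AAAAAAAAAAA////AAAAAAAAAAAB///+AAAAAAAAAAAB///8AAAAAAAAAAAH///4AAAAAAAAAAAP///wAAAAAAAAAAD////gAAAAAAAAAAP///+AAAAAAAAAAAf///8AAAAAAAAAAAf///4AAAAAAAAAAA///+AAAAAAAAAAAA///gAAAAAAAAAAAA///AAAAAAAAAAAAA//8AAAAAAAAAAAAAfgAAAAAAAAAAAAAAAAAAAAAAAAAAAAAAAAAAAAAAAAAAAAAAAAAAAAAAAAAAAAAAAAAAAAAAAAAAAAAAAAAAAAAAAAAAAAAAAAAAAAAAAAAAAAAAAAAAAAAAAAAAAAD4AAAAAAAAAAAAAAD+AAAAAAAAAAAAAAD/+AAAAAAAAAAAAAD//gAAAAAAAAAAAAD//wAAAAAAAAAAAAD//4AAAAAAAAAAAAD//4AAAAAAAAAAAAB//wAAAAAAAAAAAAB//wAAAAAAAAAAAAB//gAAAAAAAAAAAAG//BwAAAAAAAAAAAD//D8AAAAAAAAAAAAf/D8AAAAAAAAAAAAf/D8AAAAAAAAAAAAP8B4AAAAAAAAAAAAPwAAAAAAAAAAAAAAHAAAAAAAAAAAAAAAAAAAAAAAAAAAAAAAAAAAAAAAAAAAAAAAAAAAAAAAAAAAAAAAAAAAAAAAAAAAAAAAAAAAAAAAAAAAAAAAAAAAAAAAAAAAAAHgAAAAAAAAAPAAAAPwAAAAAAAAA/gAAOf4AAAAAAAAB/4AAf/4AAAAAAAAB/8AA//4AAAAAAAAD/8AA//4AAAAAAAAD/8AA//gAAAAAAAAH/8AA/8AAAAAAAAAH/8AA/wAAAAAAAAAP/8AA/gAAAAAAAAAP/8AB/AAAAAAAAAAf/8AD+AYAAAAAAAAf/8AH8AQAAAAAAAB//8AH4AAAAAAAAAD//4AHwAAAAAAAAAH//4APwAAAAAAAAAP//wAPwAAAAAAAAAP//wAfwAAAAAAAAAf//gAfgAAAAAAAAAf//AAfAAAAAAAAAAf//AAcAAAAAAAAAAP/+AAAAAAAAAAAAAP/8AAAAAAAAAAAAAH8AAAAAAAAAAAAAAAAAAAAAAAAAAAAAAAAAAAAAAAAAAAAAAAAAAAAAAAAAAAAAAAAAAAAAAAAAAAAAAAAAA="/>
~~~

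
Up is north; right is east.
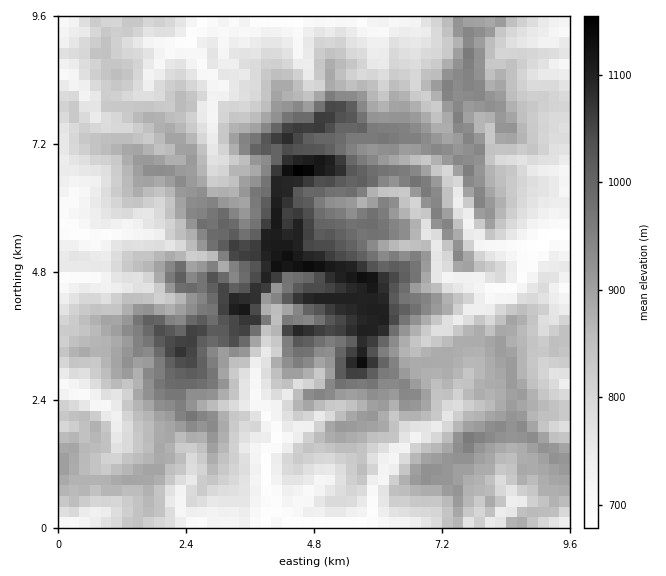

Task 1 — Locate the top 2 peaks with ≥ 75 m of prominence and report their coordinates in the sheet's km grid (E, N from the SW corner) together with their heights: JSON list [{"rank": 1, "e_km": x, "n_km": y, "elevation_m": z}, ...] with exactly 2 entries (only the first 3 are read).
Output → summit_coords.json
[{"rank": 1, "e_km": 4.56, "n_km": 6.71, "elevation_m": 1170}, {"rank": 2, "e_km": 7.69, "n_km": 1.66, "elevation_m": 982}]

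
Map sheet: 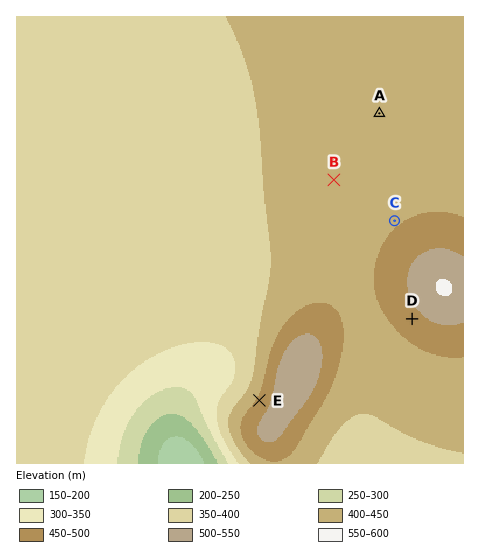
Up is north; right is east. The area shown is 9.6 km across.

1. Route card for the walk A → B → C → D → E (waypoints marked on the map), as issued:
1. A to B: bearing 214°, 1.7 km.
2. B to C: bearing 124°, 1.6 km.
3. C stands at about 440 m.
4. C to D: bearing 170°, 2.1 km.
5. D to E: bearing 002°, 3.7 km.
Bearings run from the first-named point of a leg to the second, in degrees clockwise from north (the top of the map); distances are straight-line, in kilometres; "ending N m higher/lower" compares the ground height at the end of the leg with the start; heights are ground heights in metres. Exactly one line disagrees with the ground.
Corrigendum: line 5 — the bearing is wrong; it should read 242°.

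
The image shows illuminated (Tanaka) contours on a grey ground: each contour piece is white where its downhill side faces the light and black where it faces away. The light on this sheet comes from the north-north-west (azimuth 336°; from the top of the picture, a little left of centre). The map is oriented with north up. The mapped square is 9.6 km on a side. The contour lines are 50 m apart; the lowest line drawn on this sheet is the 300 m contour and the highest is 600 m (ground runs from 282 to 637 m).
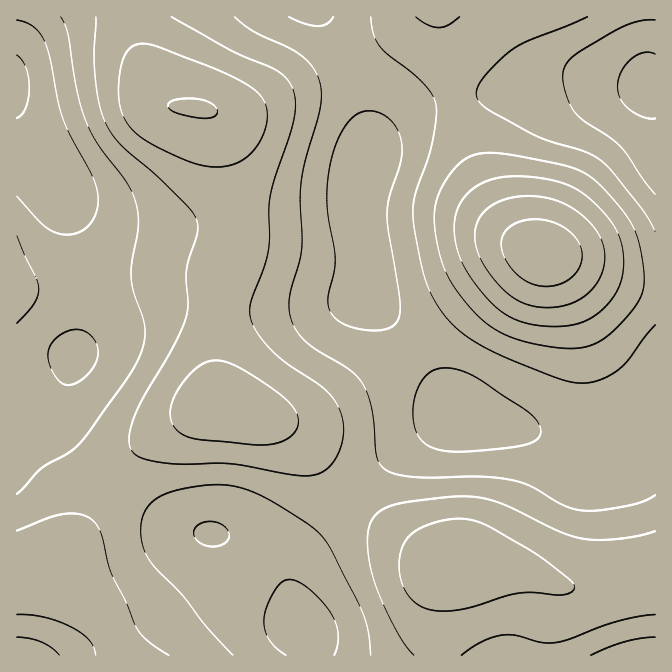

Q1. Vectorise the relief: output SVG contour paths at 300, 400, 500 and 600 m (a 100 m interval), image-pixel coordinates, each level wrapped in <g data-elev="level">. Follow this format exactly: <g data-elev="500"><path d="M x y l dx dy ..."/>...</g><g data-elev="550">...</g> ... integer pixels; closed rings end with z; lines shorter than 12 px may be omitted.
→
<g data-elev="300"><path d="M655 118l-13-1-13-8-9-11-3-11 3-14 10-13 7-5 7-2 6-1 5 2"/><path d="M17 55l5 5 4 7 3 20-1 11-3 10-3 6-5 4"/></g><g data-elev="400"><path d="M233 655l-26-28-26-33-27-27-9-15-4-18 2-19 9-13 13-8 17-5 23-4 17 0 15 2 15 4 15 7 45 29 9 8 8 10 31 62 8 23 3 25"/><path d="M591 655l33-13 16-4 15-1"/><path d="M17 637l13 2 12 3 10 6 7 7"/><path d="M655 495l-11 6-16 5-28 4-18 0-18-5-32-18-18-7-32-3-70 0-18-4-12-6-4-5-2-9-2-31-3-17-9-22-14-14-31-19-12-9-10-13-5-15 0-20 9-31 3-14-2-48 1-20 5-22 14-50 1-15-2-13-7-13-11-12-14-8-33-15-19-15"/><path d="M17 323l17-20 4-8 1-7-3-10-11-22-8-20"/><path d="M655 232l-15-25-28-36-12-11-15-8-36-11-18-8-44-25-7-5-3-6 0-9 6-10 14-15 14-13 17-9 59-24"/><path d="M61 17l7 16 9 55 9 34 12 23 29 38 9 20 2 12 0 12-6 35-1 16 3 15 10 27 1 17-4 15-9 18-48 69-14 13-29 16-24 26"/><path d="M371 17l3 17 6 13 8 8 34 27 9 11 5 10 0 14-3 23-5 18-13 37-2 22 7 40 6 25 10 21 14 19 20 16 28 16 59 24 13 4 12 1 18-3 19-10 10-10 26-35"/></g><g data-elev="500"><path d="M432 610l15 1 17-2 43-13 13-3 14-1 30 3 8-3 3-5-7-9-28-21-50-30-22-8-21 1-20 5-15 9-8 10-4 13 0 18 6 17 11 12z"/><path d="M241 443l26 2 18-5 7-5 5-7 1-6-1-9-5-8-11-10-39-26-20-8-8-1-9 3-15 11-13 18-6 16-1 9 2 6 7 9 11 6z"/><path d="M536 325l23 1 18-2 15-6 13-11 12-15 5-15 2-19-3-18-8-15-11-15-17-15-15-9-18-6-24-3-21 0-17 3-10 4-9 6-7 8-6 9-3 10-1 10 4 25 5 11 7 14 24 28 19 13z"/><path d="M212 167l13-1 12-3 10-6 9-10 8-14 3-13 0-12-4-10-8-8-10-7-36-17-57-21-12-1-8 3-5 5-4 6-4 25 1 24 7 16 13 14 19 11 31 14z"/></g><g data-elev="600"><path d="M536 285l18 1 15-6 10-12 2-6 1-9-5-13-11-12-16-7-18-2-14 3-10 6-5 7-2 10 3 12 9 13 11 10z"/></g>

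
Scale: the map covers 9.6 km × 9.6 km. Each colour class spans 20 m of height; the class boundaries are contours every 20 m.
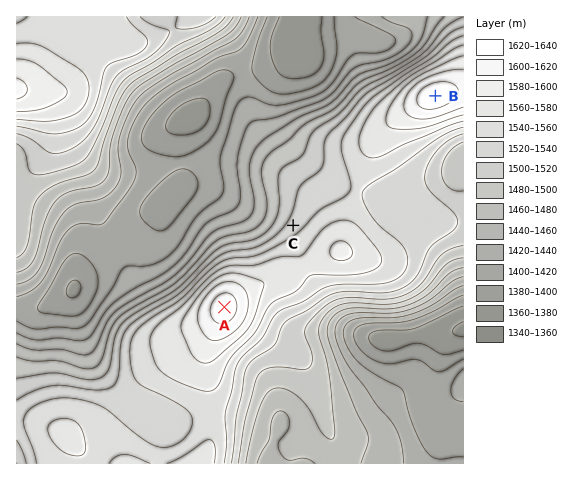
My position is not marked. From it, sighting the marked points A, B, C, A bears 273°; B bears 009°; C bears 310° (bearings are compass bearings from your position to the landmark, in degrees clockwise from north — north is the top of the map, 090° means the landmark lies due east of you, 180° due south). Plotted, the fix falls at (401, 316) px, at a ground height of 1425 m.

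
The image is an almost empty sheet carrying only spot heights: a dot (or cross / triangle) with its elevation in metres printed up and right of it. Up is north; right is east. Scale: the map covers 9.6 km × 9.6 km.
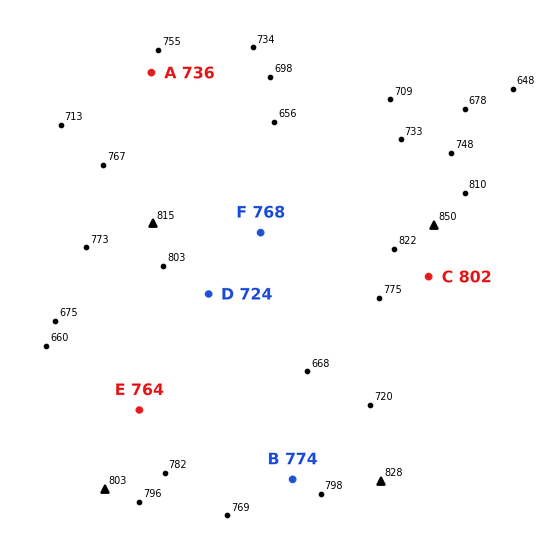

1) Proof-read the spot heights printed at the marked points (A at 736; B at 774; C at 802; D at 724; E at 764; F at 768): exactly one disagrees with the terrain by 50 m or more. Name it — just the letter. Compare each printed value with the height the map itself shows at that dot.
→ D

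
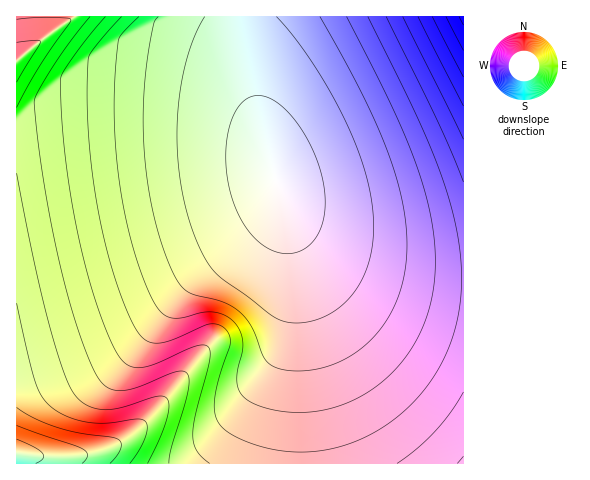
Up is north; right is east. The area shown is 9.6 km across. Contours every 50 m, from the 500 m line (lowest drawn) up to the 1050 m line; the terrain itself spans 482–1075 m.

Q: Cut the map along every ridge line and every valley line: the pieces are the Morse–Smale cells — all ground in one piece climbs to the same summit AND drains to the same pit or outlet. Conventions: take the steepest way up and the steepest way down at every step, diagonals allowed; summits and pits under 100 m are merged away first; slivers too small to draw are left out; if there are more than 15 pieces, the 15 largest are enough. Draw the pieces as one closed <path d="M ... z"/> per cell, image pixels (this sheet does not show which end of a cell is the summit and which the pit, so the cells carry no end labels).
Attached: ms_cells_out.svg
<path d="M166 114l-78 0-72 6 0 343 447 1 1-184-33-2-36-5-37-11-30-14-19-13-20-22-11-23-9-32-9-17-7-6-12-8-23-7z"/><path d="M463 16l-222 1 1 24 7 40 29 109 8 17 9 14 27 24 36 17 37 11 36 5 33 1z"/><path d="M241 16l-224 0-1 103 72-5 78 0 31 2 31 6 15 6 17 13 7 14 1-4-22-88z"/>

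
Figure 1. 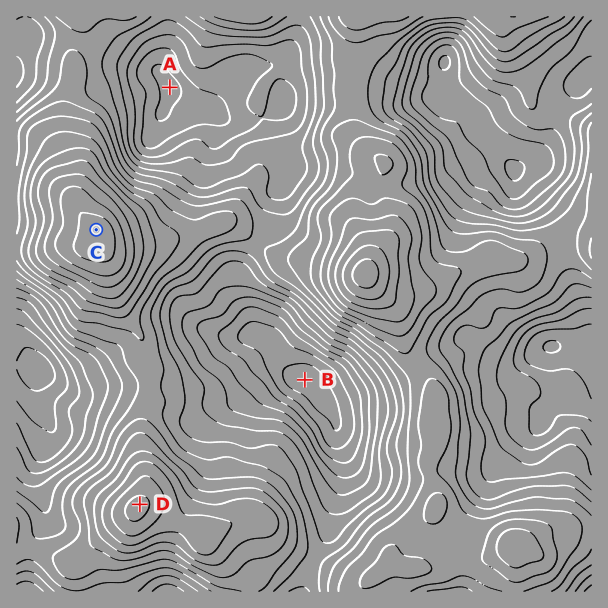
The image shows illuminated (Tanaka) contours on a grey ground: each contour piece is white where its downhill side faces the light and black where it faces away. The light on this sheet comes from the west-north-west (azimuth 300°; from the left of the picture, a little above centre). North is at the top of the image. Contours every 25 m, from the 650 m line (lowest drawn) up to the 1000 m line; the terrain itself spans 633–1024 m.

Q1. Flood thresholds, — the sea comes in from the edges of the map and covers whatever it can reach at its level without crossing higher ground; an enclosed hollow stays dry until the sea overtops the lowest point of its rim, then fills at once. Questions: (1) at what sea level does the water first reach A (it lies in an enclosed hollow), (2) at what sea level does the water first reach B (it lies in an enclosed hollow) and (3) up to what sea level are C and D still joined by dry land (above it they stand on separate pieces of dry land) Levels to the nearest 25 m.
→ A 750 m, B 825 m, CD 825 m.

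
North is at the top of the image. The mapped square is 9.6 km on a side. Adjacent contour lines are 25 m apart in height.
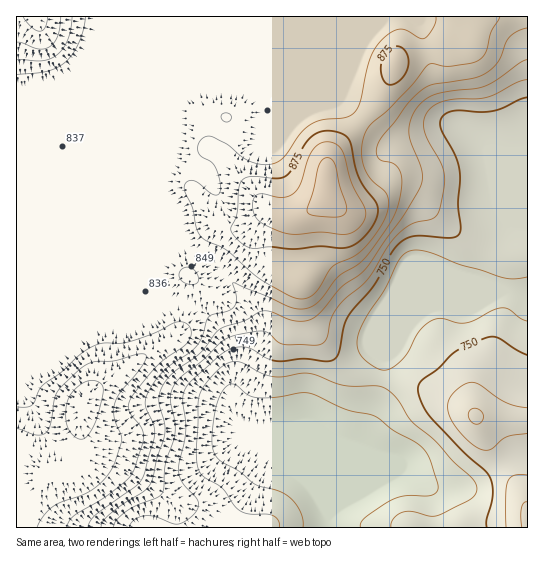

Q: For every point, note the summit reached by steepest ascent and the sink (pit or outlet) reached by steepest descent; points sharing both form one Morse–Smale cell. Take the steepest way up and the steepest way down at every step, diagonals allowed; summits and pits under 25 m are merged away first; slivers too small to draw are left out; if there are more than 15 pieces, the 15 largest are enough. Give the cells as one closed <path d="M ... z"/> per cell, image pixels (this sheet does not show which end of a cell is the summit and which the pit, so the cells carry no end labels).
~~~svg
<path d="M527 16l-116 1 7 3 2 3 11 36 5 34 5 14 18 21-14-1-39 12-15 1-13-8-33-29-23-11-67 0-21-5-23 0-22 8-12 11-13 33-1 123-4 8 0 12 4 9 8 10 22 4 8 4 20 22 12 27-1 47 4 14 9 13 6 3 30 28-6-3-5 0-9 14-13 29-5 19 0 6 84 0 1-11 11-15 21-52 16-47 8-46 19-19 10-17 16-13 34-15 50-1 15 2z"/><path d="M175 301l-159 2 1 225 226-1 2-16 7-18 17-32 7-2-25-24-8-4-7-12-4-14 1-47-12-27-20-22z"/><path d="M163 16l-147 1 1 286 154-1-12-20 0-12 4-8z"/><path d="M513 292l-50 1-34 15-16 13-10 17-19 19-8 46-39 105 18-12 15-15 28-12 8 2 24 16 27 1 16-4 30-23 11-5 14-2 0-159z"/><path d="M410 16l-245 0-1 122 16-36 14-10 17-5 23 0 21 5 67 0 23 11 33 29 13 8 15-1 39-12 13 0-17-20-5-14-5-34-11-36-2-3z"/><path d="M527 455l-13 1-11 5-30 23-16 4-27-1-27-18-9 2-24 10-15 15-22 15-5 6 0 10 199 1z"/>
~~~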